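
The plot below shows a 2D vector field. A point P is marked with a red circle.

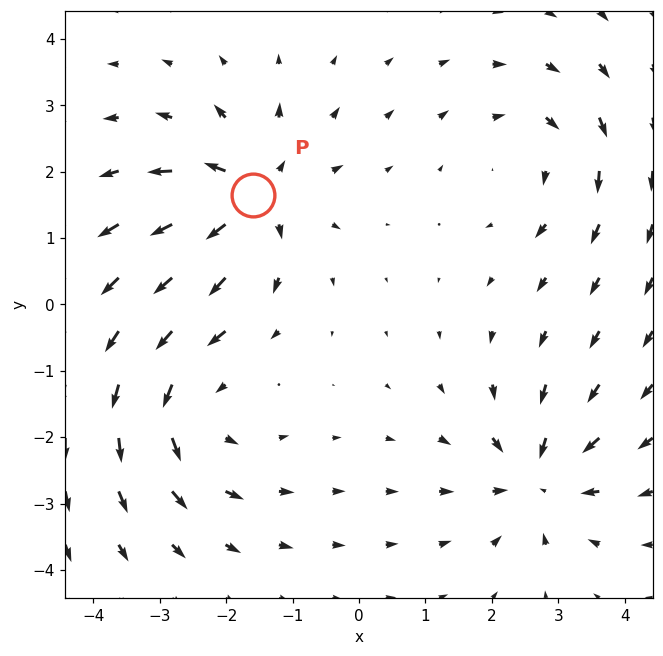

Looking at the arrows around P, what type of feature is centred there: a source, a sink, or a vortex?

source

At P (-1.6, 1.7) the arrows spread outward. Divergence about +6, curl ≈0 — positive divergence with near-zero curl is a source.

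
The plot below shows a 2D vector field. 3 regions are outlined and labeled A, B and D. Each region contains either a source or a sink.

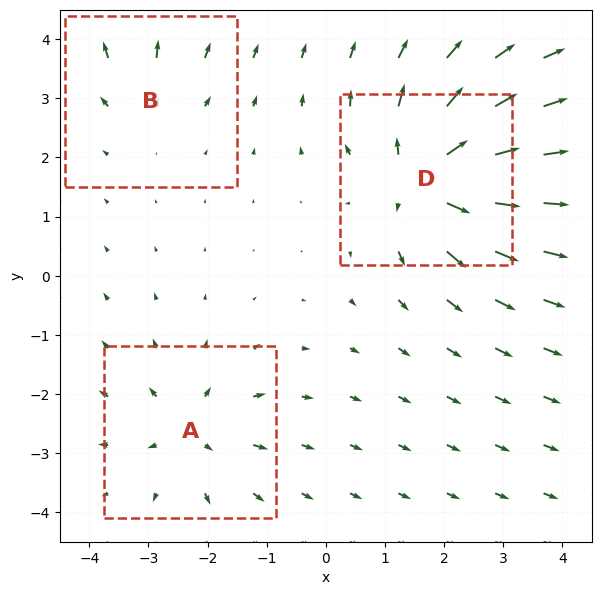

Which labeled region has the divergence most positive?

Divergence at each region's feature centre — A: about +4, B: about +2, D: about +6. Region D is most positive.

D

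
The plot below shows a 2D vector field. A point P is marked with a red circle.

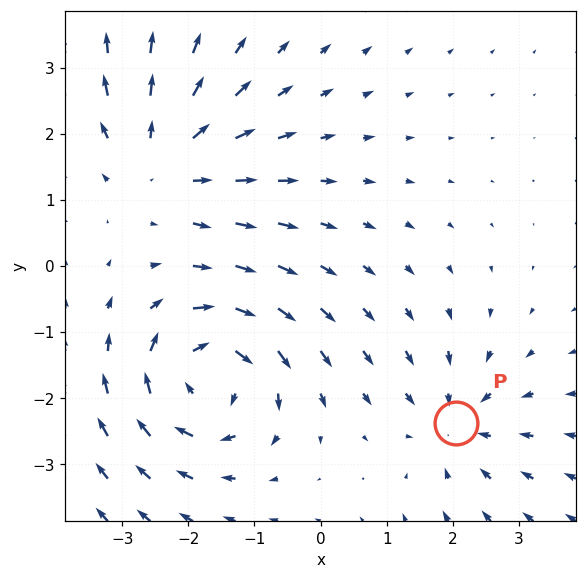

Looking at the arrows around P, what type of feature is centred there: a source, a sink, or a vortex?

At P (2.1, -2.4) the arrows converge inward. Divergence about -3, curl ≈0 — negative divergence with near-zero curl is a sink.

sink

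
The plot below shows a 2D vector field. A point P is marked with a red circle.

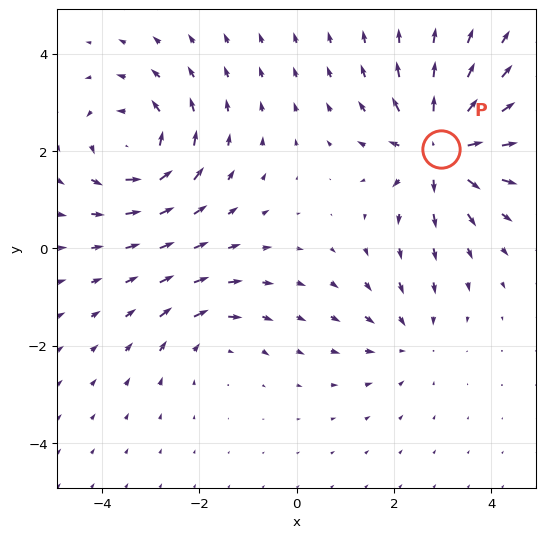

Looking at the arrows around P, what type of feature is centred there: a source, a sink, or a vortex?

At P (3.0, 2.0) the arrows spread outward. Divergence about +6, curl ≈0 — positive divergence with near-zero curl is a source.

source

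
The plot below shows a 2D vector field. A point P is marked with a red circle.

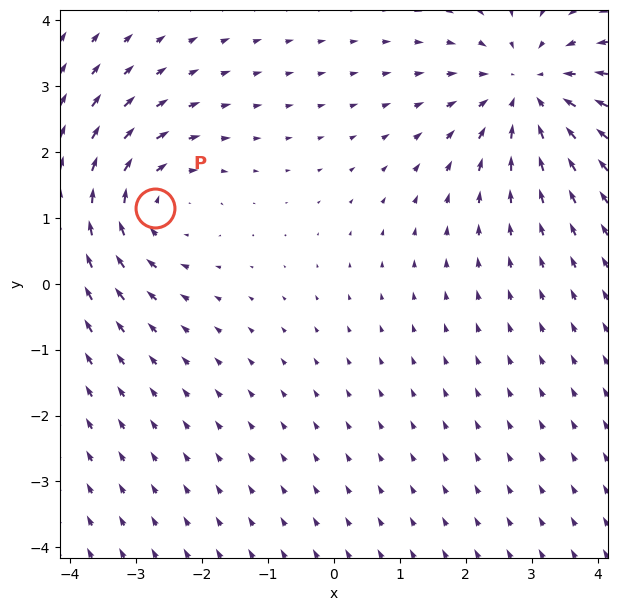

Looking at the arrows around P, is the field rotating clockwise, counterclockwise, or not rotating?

Near P at (-2.7, 1.2) the arrows circulate clockwise. The curl (z-component) there is about -3; negative curl means clockwise rotation.

clockwise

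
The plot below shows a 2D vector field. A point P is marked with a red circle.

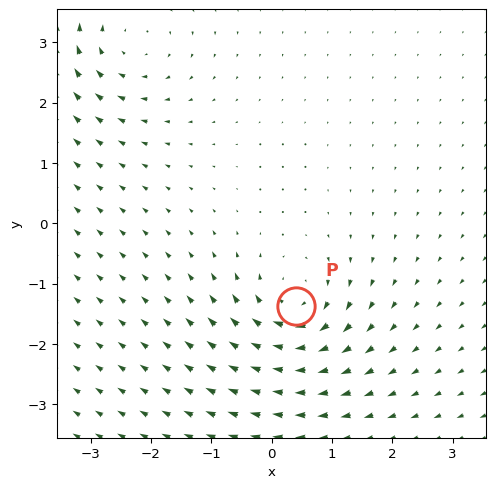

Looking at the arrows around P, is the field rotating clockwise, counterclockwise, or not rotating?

clockwise

Near P at (0.4, -1.4) the arrows circulate clockwise. The curl (z-component) there is about -5; negative curl means clockwise rotation.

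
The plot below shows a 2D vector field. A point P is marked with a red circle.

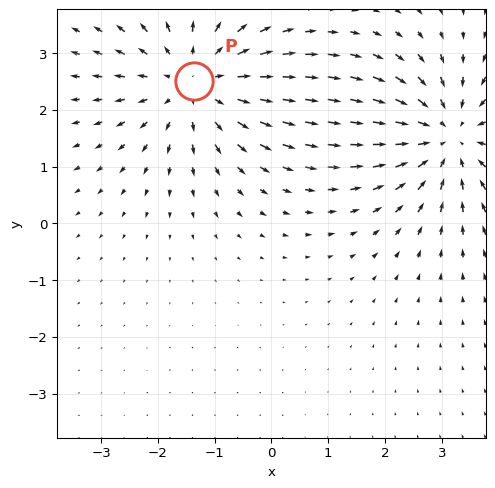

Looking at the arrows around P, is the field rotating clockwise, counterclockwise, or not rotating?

not rotating

Near P at (-1.4, 2.5) the arrows show no circulation. The curl there is ≈0.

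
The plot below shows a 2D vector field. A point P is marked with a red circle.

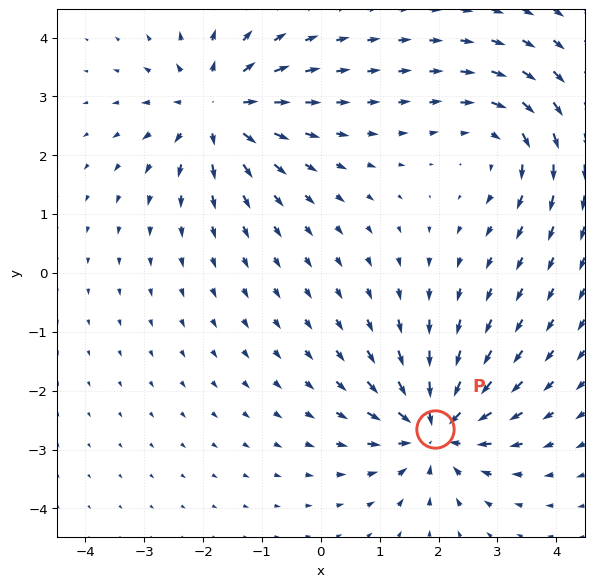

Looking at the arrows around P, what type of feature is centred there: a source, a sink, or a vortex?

At P (1.9, -2.7) the arrows converge inward. Divergence about -5, curl ≈0 — negative divergence with near-zero curl is a sink.

sink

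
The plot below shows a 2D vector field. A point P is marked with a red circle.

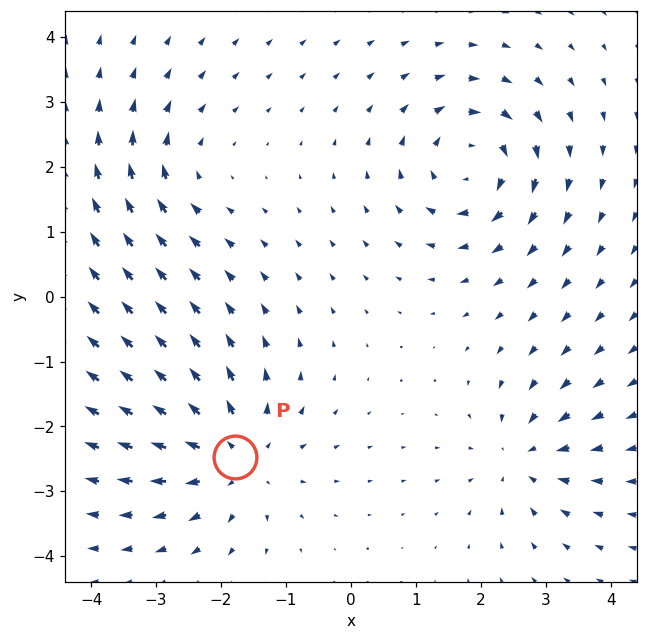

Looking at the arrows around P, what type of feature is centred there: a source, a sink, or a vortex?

At P (-1.8, -2.5) the arrows spread outward. Divergence about +5, curl ≈0 — positive divergence with near-zero curl is a source.

source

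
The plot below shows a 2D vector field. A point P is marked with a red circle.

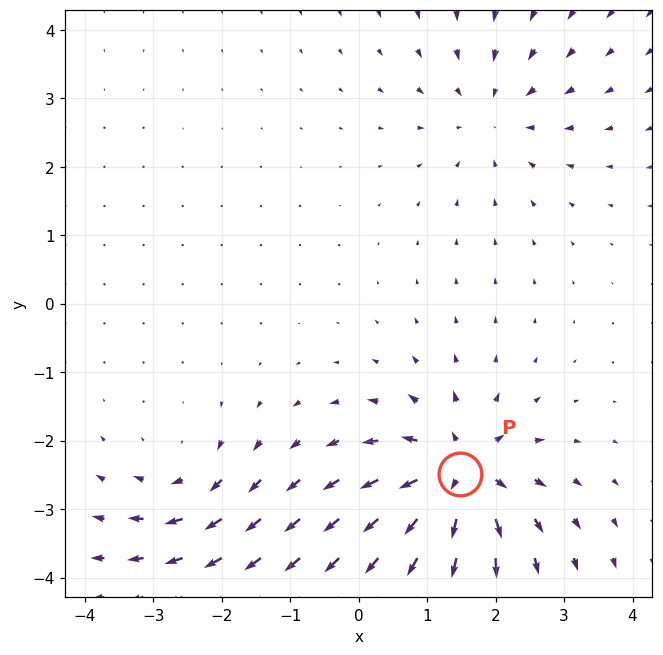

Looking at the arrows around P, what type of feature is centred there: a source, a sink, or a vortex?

At P (1.5, -2.5) the arrows spread outward. Divergence about +7, curl ≈0 — positive divergence with near-zero curl is a source.

source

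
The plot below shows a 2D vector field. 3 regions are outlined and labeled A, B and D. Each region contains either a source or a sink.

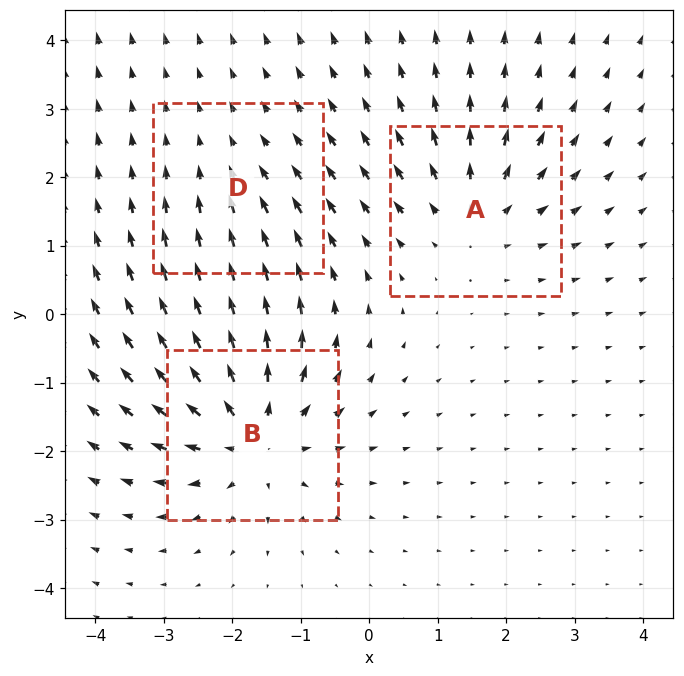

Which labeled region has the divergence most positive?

Divergence at each region's feature centre — A: about +3, B: about +5, D: about -2. Region B is most positive.

B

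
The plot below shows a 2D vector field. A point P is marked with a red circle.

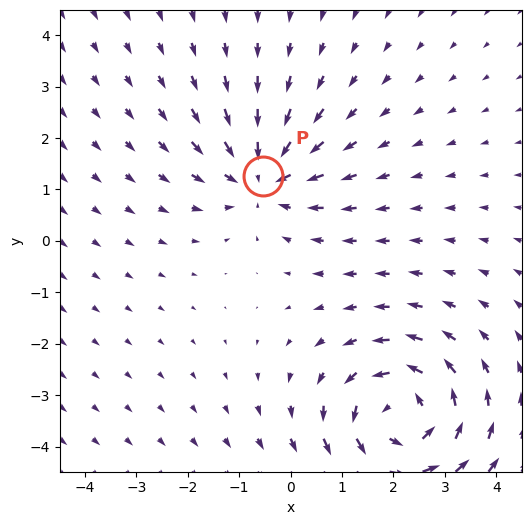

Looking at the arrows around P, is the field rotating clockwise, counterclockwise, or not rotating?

not rotating

Near P at (-0.5, 1.3) the arrows show no circulation. The curl there is ≈0.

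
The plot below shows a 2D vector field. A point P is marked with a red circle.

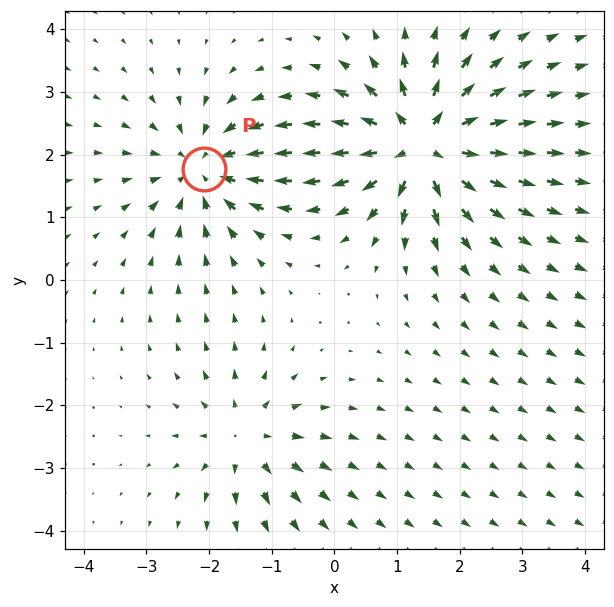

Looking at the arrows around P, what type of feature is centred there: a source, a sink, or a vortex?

At P (-2.1, 1.8) the arrows converge inward. Divergence about -4, curl ≈0 — negative divergence with near-zero curl is a sink.

sink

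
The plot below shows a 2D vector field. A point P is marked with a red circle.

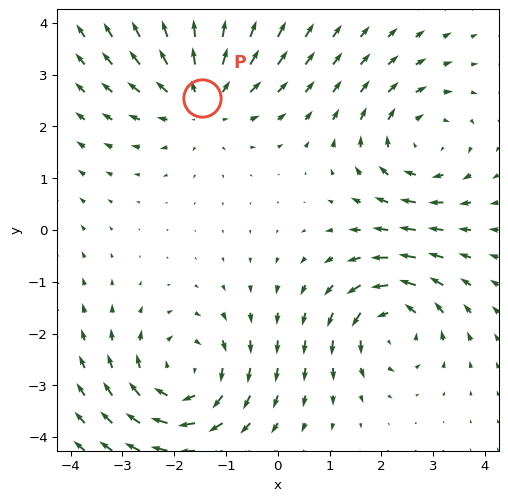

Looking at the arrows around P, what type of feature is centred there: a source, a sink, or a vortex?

At P (-1.5, 2.5) the arrows spread outward. Divergence about +3, curl ≈0 — positive divergence with near-zero curl is a source.

source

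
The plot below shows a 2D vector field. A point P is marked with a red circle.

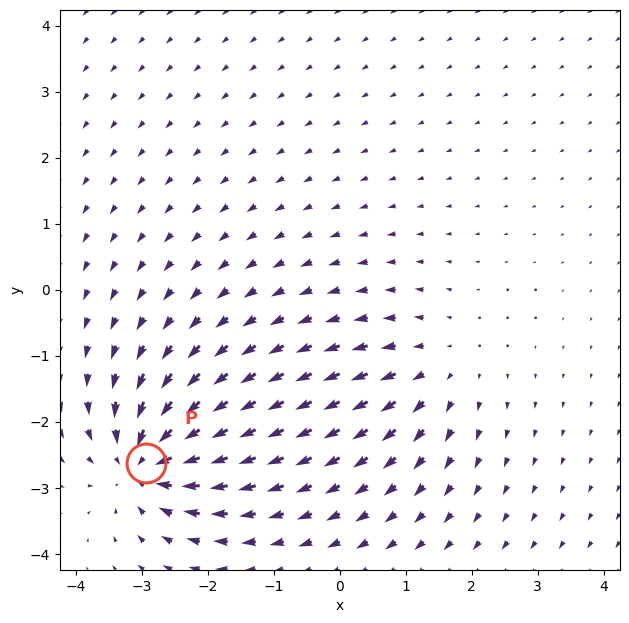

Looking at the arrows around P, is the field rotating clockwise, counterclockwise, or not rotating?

Near P at (-2.9, -2.6) the arrows show no circulation. The curl there is ≈0.

not rotating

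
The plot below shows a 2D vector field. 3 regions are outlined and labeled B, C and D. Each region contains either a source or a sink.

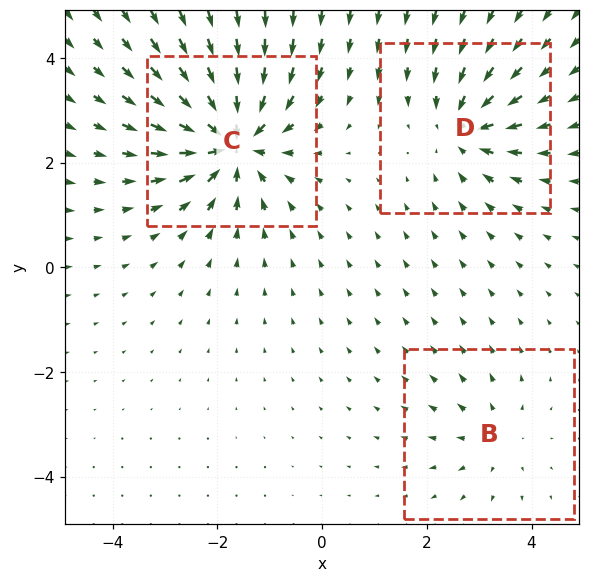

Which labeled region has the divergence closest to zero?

Divergence at each region's feature centre — B: about +2, C: about -6, D: about -4. Region B is closest to zero.

B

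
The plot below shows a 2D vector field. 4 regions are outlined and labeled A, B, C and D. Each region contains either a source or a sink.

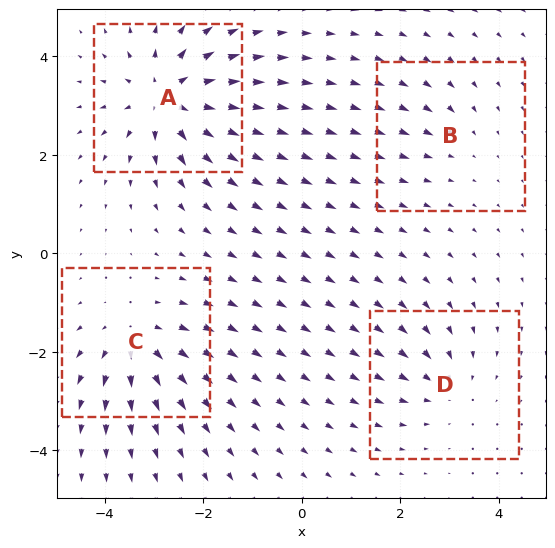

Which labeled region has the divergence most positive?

A

Divergence at each region's feature centre — A: about +7, B: about -2, C: about +5, D: about -4. Region A is most positive.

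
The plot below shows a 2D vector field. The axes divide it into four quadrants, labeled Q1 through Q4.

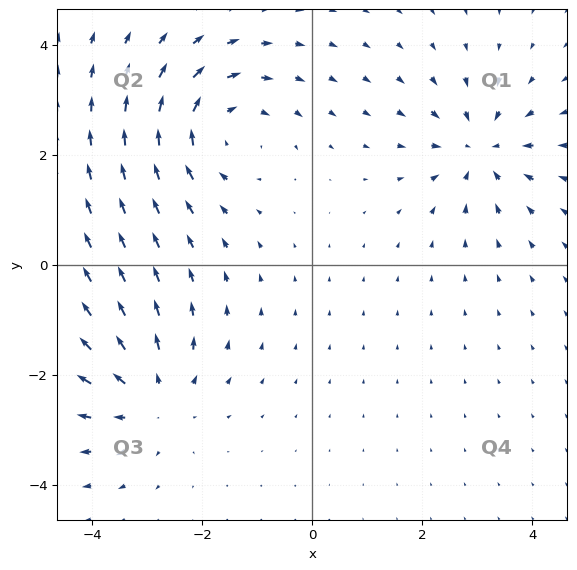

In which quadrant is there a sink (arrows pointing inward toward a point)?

The sink sits at approximately (3.1, 2.1), which lies in quadrant Q1. The divergence there is about -4, negative as expected for a sink.

Q1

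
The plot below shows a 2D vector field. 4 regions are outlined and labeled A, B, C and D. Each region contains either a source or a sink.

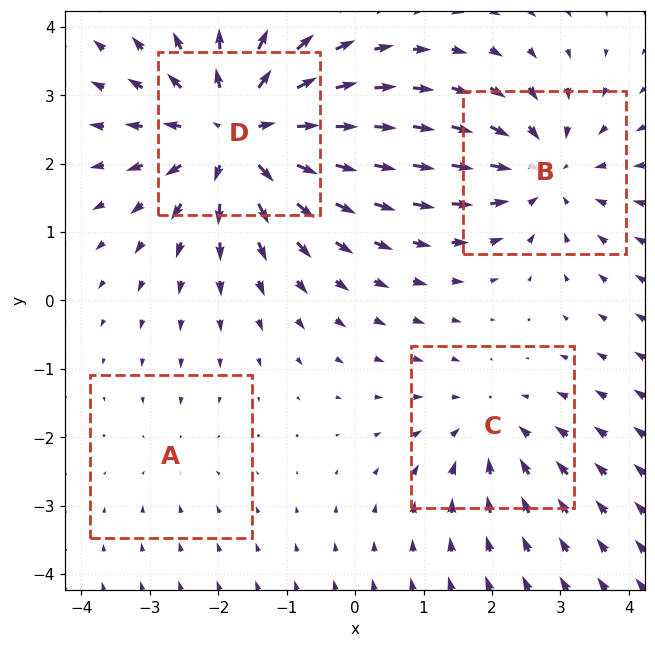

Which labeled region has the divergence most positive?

Divergence at each region's feature centre — A: about -2, B: about -4, C: about -3, D: about +7. Region D is most positive.

D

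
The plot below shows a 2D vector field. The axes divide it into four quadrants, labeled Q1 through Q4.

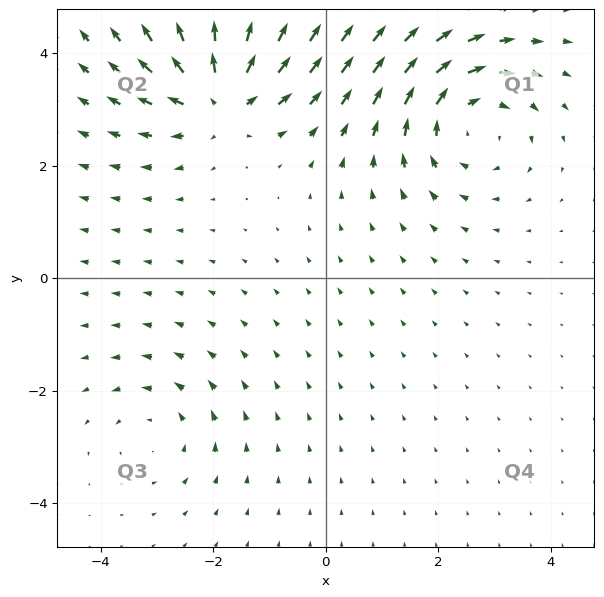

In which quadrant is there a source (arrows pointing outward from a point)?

Q2

The source sits at approximately (-1.9, 3.2), which lies in quadrant Q2. The divergence there is about +6, positive as expected for a source.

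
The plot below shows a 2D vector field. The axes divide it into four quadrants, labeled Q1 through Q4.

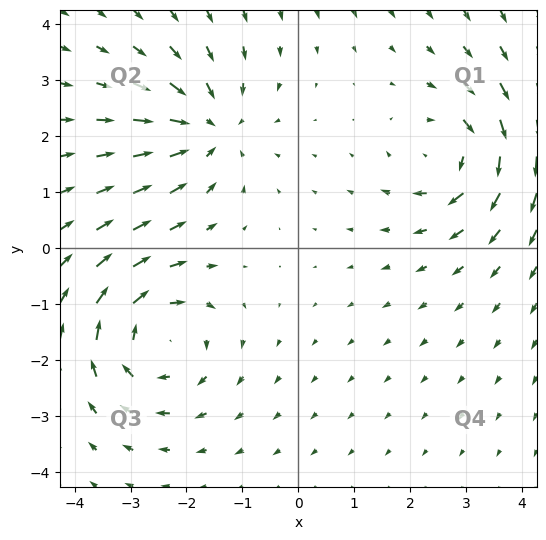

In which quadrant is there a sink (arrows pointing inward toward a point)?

The sink sits at approximately (-1.6, 2.1), which lies in quadrant Q2. The divergence there is about -4, negative as expected for a sink.

Q2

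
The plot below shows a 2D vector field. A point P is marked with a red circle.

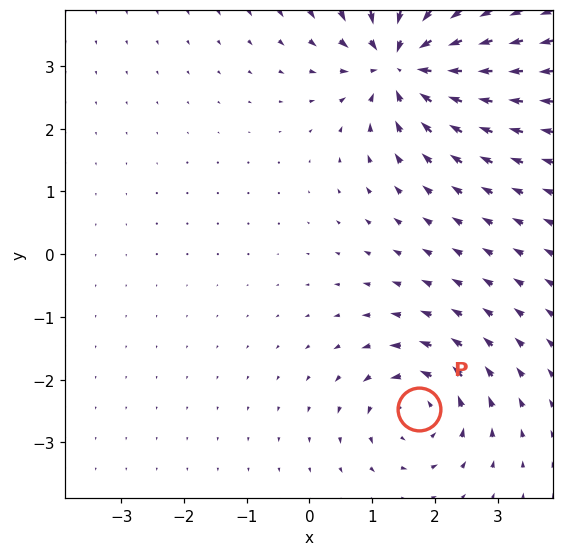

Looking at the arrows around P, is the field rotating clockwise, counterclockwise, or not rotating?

Near P at (1.8, -2.5) the arrows circulate counterclockwise. The curl (z-component) there is about +4; positive curl means counterclockwise rotation.

counterclockwise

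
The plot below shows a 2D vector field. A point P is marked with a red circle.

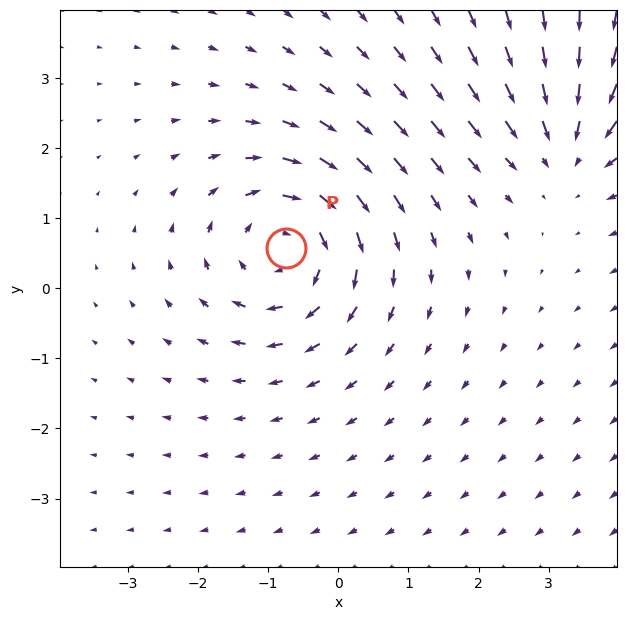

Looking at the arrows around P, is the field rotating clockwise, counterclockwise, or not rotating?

Near P at (-0.7, 0.6) the arrows circulate clockwise. The curl (z-component) there is about -4; negative curl means clockwise rotation.

clockwise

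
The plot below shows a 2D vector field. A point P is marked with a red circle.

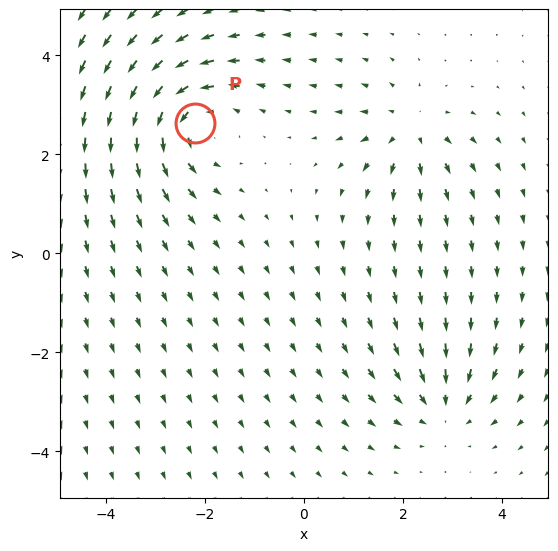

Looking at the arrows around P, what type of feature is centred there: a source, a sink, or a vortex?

At P (-2.2, 2.6) the arrows circulate counterclockwise. Divergence ≈0, curl about +4 — near-zero divergence with nonzero curl is a vortex.

vortex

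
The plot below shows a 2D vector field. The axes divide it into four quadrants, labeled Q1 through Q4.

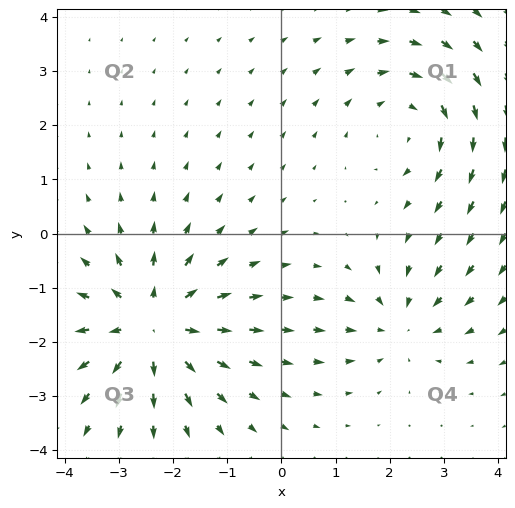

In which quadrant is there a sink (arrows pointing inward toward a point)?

Q4

The sink sits at approximately (2.2, -1.7), which lies in quadrant Q4. The divergence there is about -3, negative as expected for a sink.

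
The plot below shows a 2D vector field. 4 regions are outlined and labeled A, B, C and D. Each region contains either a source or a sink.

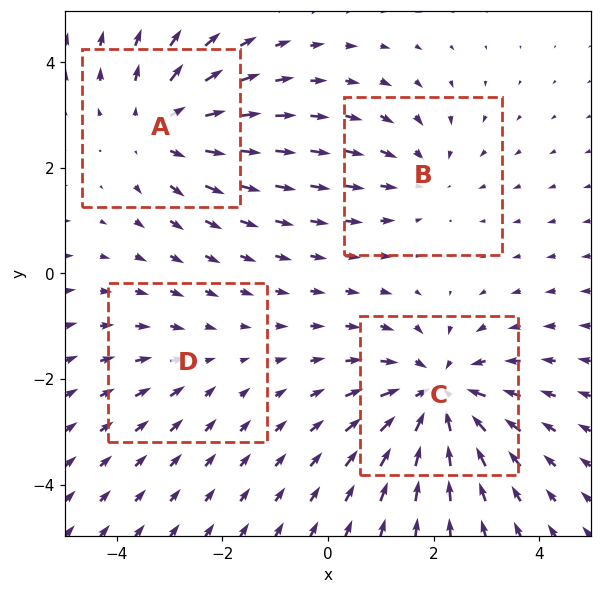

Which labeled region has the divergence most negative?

C

Divergence at each region's feature centre — A: about +4, B: about -3, C: about -6, D: about -2. Region C is most negative.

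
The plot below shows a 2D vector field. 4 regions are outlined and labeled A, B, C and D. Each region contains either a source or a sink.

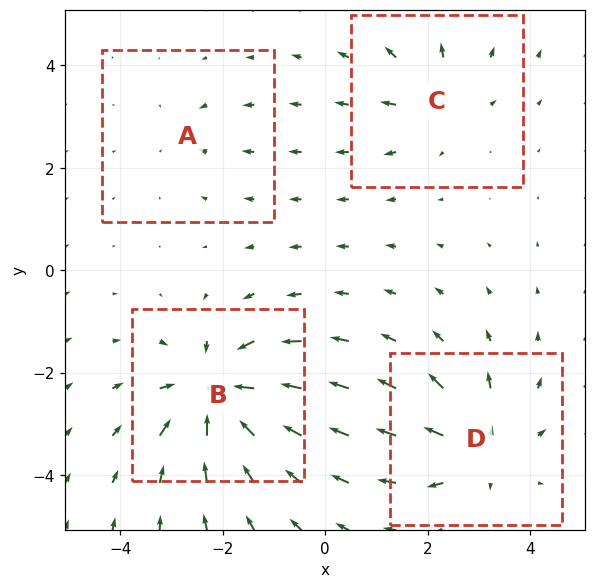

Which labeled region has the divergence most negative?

Divergence at each region's feature centre — A: about -3, B: about -8, C: about +4, D: about +6. Region B is most negative.

B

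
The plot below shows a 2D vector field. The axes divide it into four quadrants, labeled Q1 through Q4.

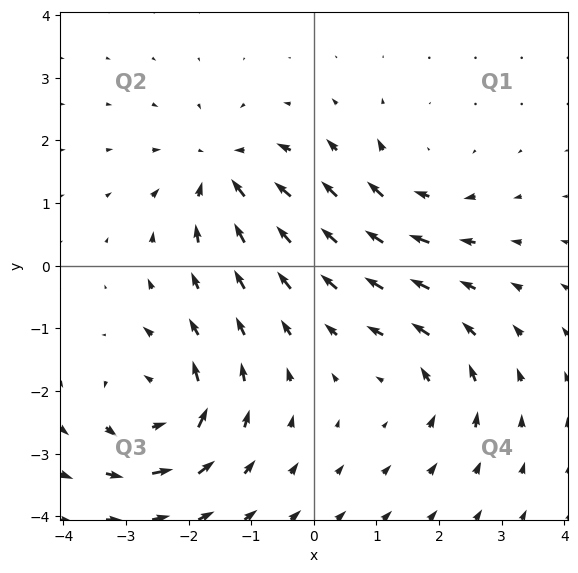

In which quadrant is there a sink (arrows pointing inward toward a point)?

Q2

The sink sits at approximately (-1.4, 1.5), which lies in quadrant Q2. The divergence there is about -6, negative as expected for a sink.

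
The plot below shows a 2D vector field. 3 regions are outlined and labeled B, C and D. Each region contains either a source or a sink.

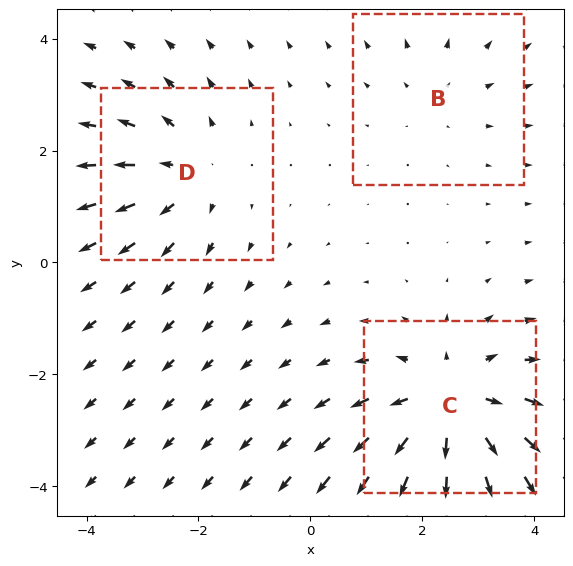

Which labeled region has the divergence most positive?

Divergence at each region's feature centre — B: about +2, C: about +4, D: about +3. Region C is most positive.

C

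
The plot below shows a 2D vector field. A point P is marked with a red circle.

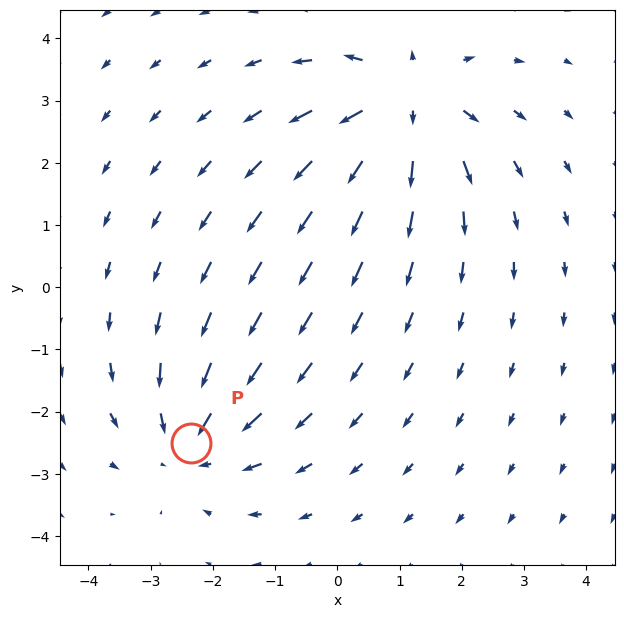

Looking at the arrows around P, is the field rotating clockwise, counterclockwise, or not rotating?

Near P at (-2.3, -2.5) the arrows show no circulation. The curl there is ≈0.

not rotating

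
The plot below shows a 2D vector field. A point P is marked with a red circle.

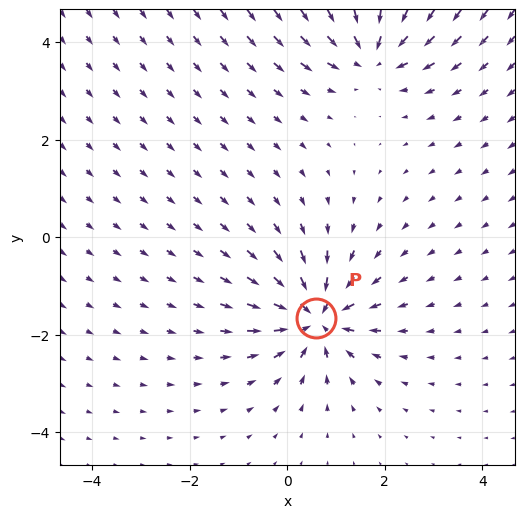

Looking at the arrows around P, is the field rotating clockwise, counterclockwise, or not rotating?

not rotating

Near P at (0.6, -1.6) the arrows show no circulation. The curl there is ≈0.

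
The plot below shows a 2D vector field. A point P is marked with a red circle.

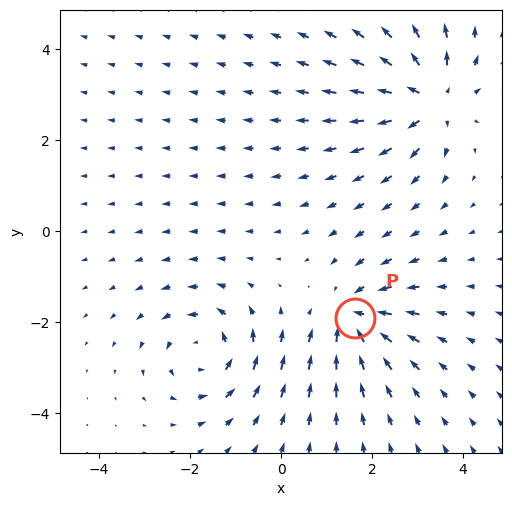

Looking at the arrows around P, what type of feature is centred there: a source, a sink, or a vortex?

At P (1.6, -1.9) the arrows converge inward. Divergence about -4, curl ≈0 — negative divergence with near-zero curl is a sink.

sink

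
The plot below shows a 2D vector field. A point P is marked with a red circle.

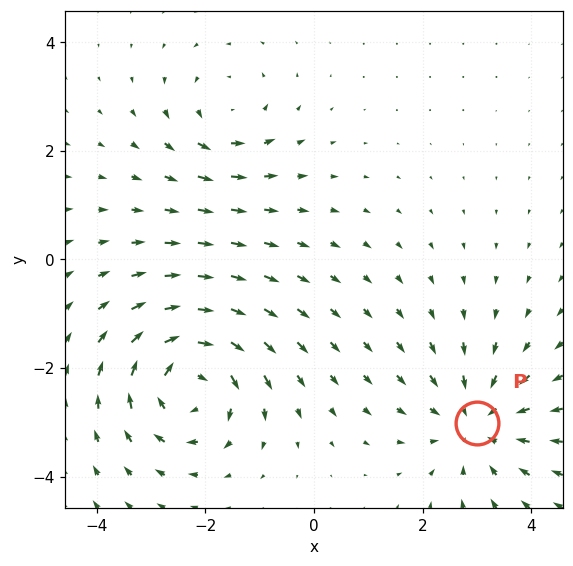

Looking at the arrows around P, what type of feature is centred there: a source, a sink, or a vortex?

At P (3.0, -3.0) the arrows converge inward. Divergence about -3, curl ≈0 — negative divergence with near-zero curl is a sink.

sink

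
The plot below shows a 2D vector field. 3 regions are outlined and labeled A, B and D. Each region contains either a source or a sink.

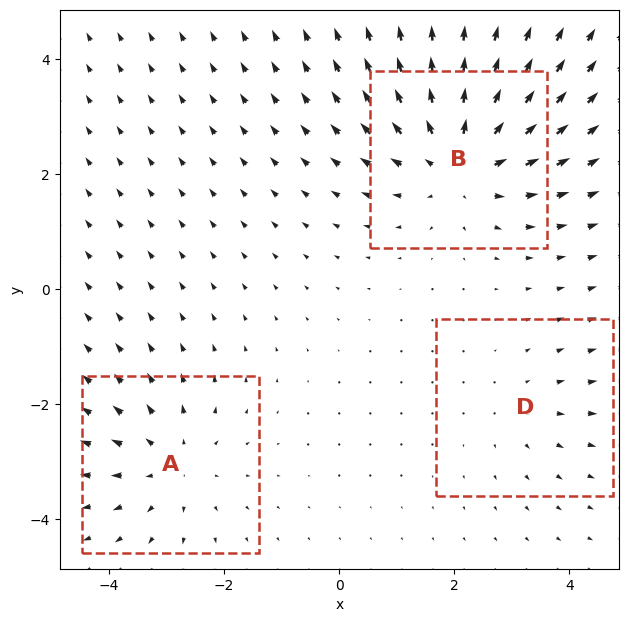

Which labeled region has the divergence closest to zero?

D

Divergence at each region's feature centre — A: about +3, B: about +4, D: about +2. Region D is closest to zero.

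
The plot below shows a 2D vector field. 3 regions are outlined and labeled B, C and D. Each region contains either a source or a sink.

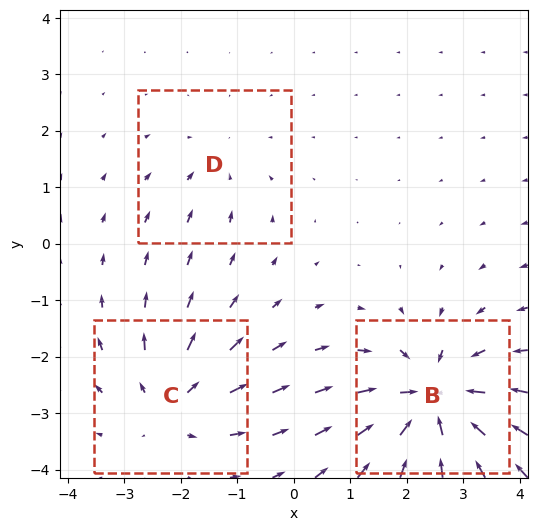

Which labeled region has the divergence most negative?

B

Divergence at each region's feature centre — B: about -6, C: about +4, D: about -2. Region B is most negative.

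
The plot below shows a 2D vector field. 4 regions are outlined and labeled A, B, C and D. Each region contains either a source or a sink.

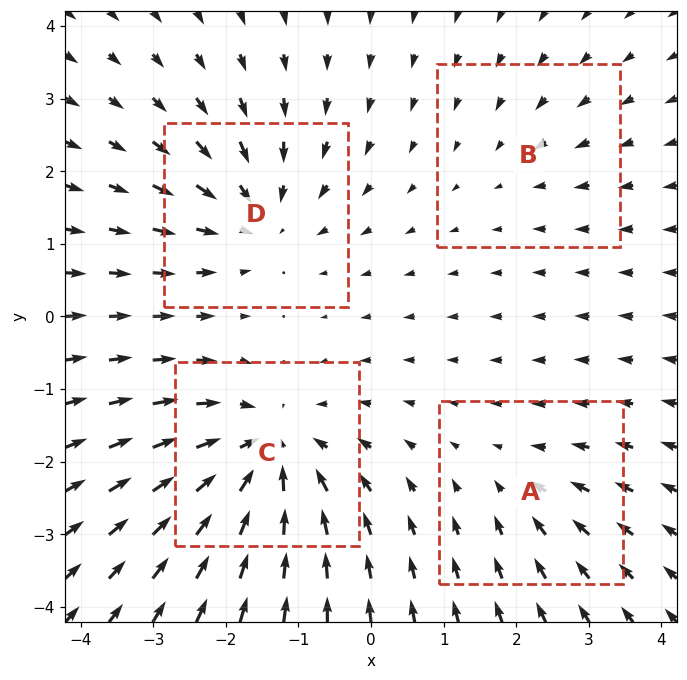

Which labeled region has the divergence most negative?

C

Divergence at each region's feature centre — A: about -3, B: about -2, C: about -7, D: about -5. Region C is most negative.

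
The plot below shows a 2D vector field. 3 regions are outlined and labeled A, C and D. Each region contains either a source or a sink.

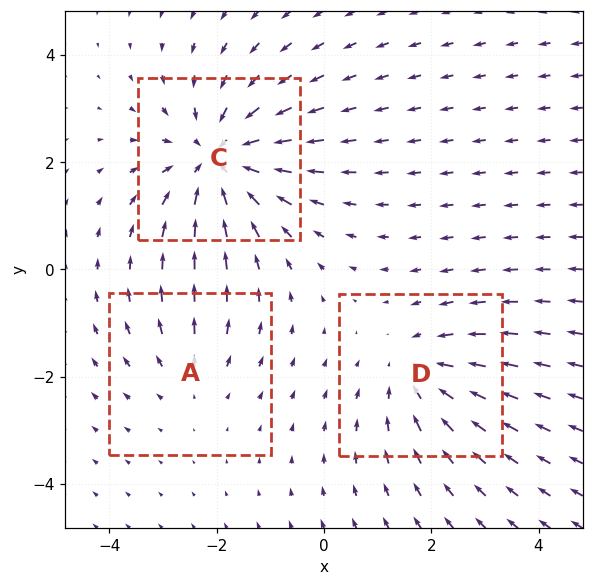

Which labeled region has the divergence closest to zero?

Divergence at each region's feature centre — A: about +2, C: about -4, D: about -3. Region A is closest to zero.

A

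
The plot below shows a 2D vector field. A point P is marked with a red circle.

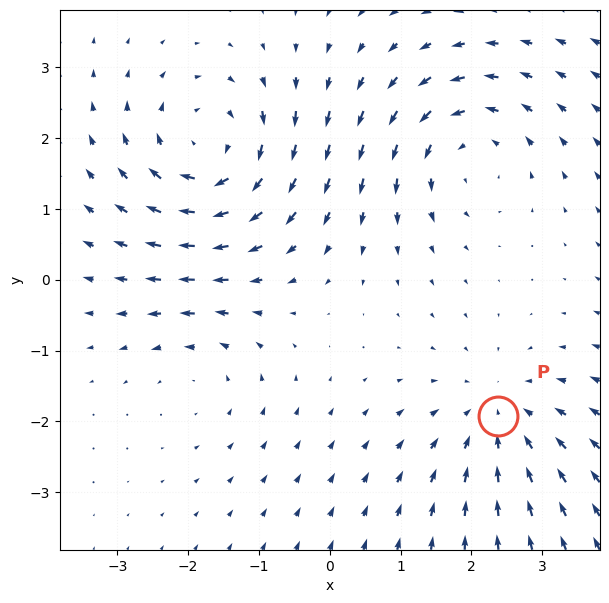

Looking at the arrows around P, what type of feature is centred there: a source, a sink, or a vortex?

At P (2.4, -1.9) the arrows converge inward. Divergence about -4, curl ≈0 — negative divergence with near-zero curl is a sink.

sink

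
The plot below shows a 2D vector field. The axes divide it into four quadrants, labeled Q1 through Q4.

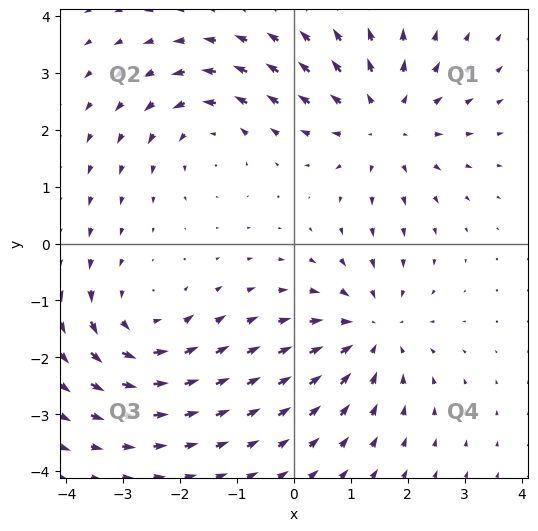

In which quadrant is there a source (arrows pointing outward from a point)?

The source sits at approximately (1.6, 2.1), which lies in quadrant Q1. The divergence there is about +4, positive as expected for a source.

Q1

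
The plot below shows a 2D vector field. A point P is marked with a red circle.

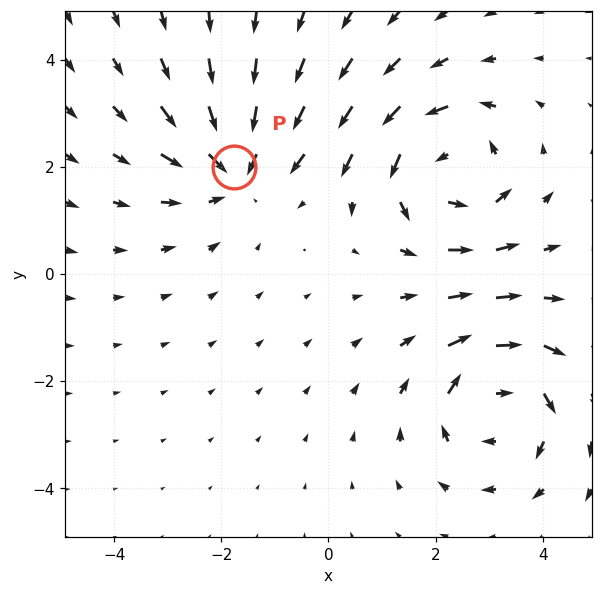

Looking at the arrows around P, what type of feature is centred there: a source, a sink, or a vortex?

sink

At P (-1.8, 2.0) the arrows converge inward. Divergence about -4, curl ≈0 — negative divergence with near-zero curl is a sink.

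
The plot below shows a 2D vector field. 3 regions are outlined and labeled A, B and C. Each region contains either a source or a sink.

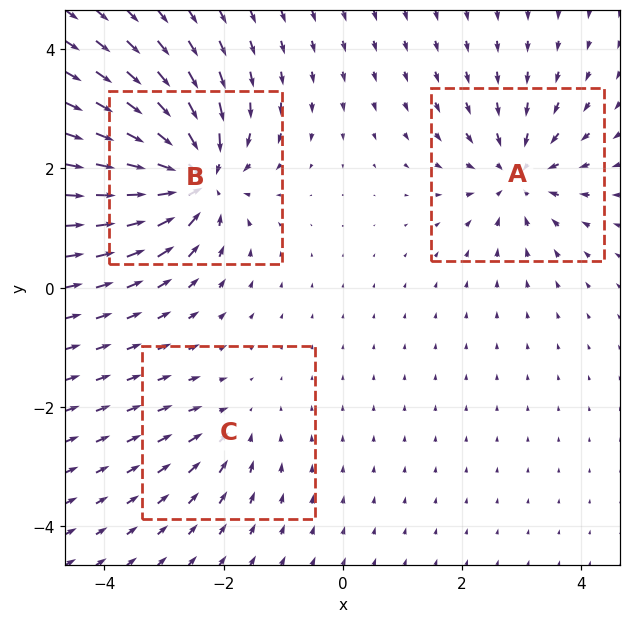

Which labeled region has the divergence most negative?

B

Divergence at each region's feature centre — A: about -4, B: about -7, C: about -2. Region B is most negative.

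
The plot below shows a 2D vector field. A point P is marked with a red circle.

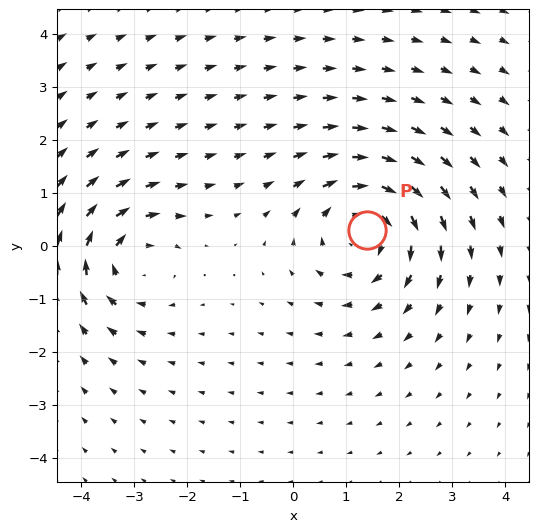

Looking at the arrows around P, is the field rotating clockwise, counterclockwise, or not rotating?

Near P at (1.4, 0.3) the arrows circulate clockwise. The curl (z-component) there is about -4; negative curl means clockwise rotation.

clockwise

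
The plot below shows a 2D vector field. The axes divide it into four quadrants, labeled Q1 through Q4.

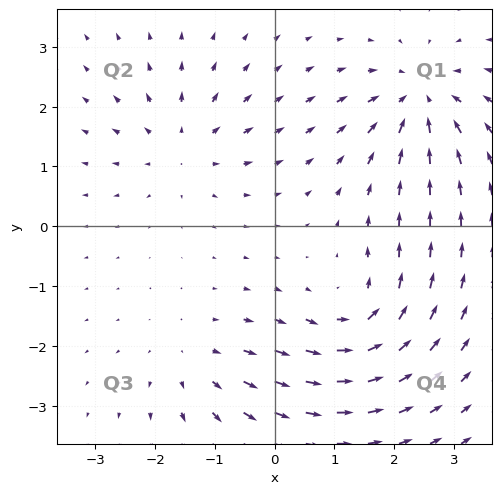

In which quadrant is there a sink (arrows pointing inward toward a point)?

The sink sits at approximately (2.4, 2.1), which lies in quadrant Q1. The divergence there is about -5, negative as expected for a sink.

Q1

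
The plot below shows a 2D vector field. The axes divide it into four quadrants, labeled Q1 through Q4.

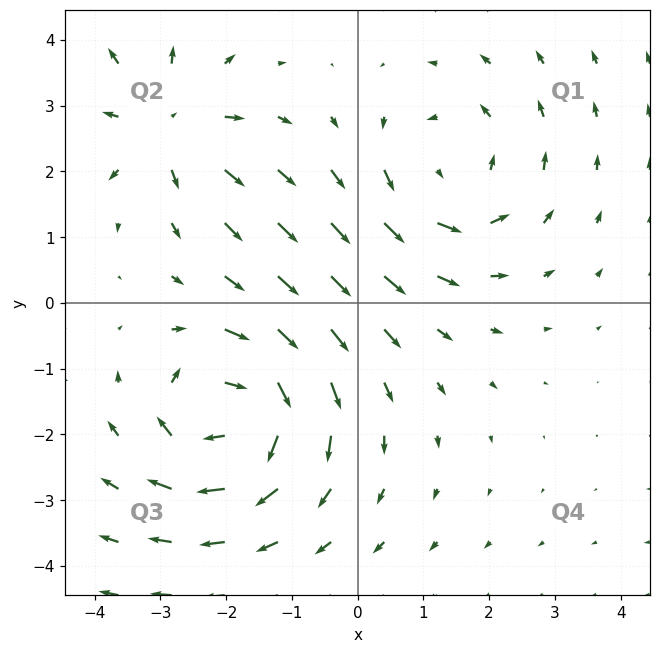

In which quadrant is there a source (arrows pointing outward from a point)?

The source sits at approximately (-2.9, 2.7), which lies in quadrant Q2. The divergence there is about +4, positive as expected for a source.

Q2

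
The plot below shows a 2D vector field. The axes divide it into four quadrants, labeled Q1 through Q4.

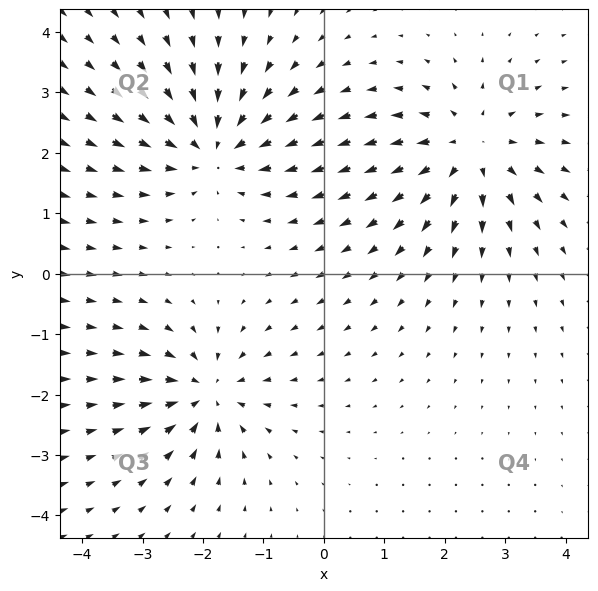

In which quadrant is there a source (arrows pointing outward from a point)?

Q1

The source sits at approximately (2.4, 2.1), which lies in quadrant Q1. The divergence there is about +5, positive as expected for a source.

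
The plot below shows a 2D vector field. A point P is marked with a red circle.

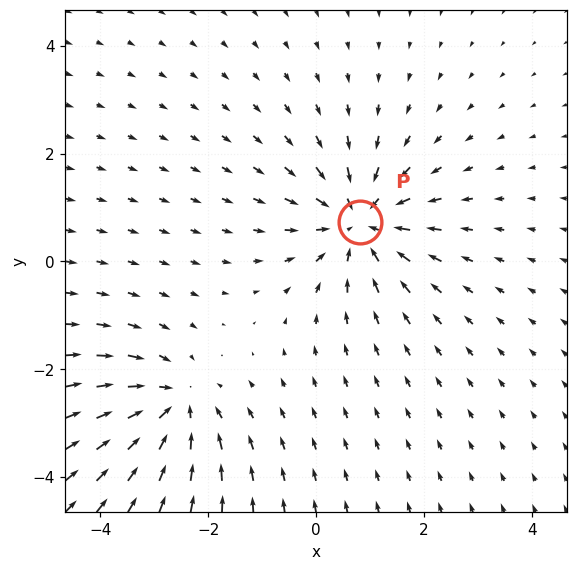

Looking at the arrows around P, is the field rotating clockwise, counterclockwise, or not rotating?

Near P at (0.8, 0.7) the arrows show no circulation. The curl there is ≈0.

not rotating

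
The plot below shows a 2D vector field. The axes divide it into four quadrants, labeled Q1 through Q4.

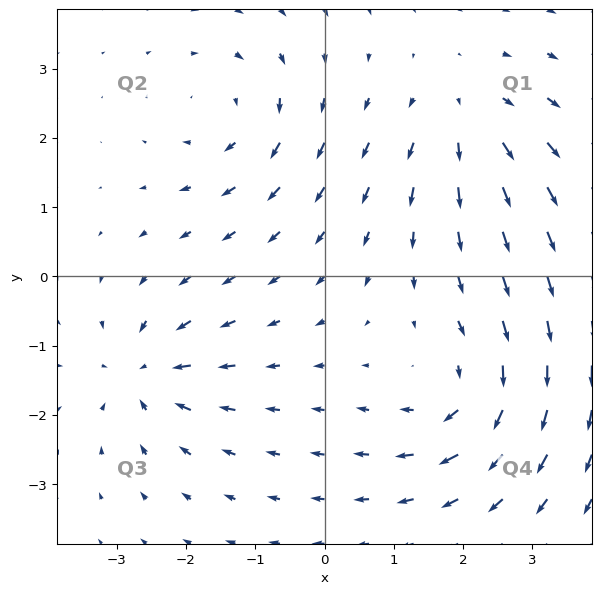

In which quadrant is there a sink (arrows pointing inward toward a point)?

Q3

The sink sits at approximately (-2.6, -1.4), which lies in quadrant Q3. The divergence there is about -5, negative as expected for a sink.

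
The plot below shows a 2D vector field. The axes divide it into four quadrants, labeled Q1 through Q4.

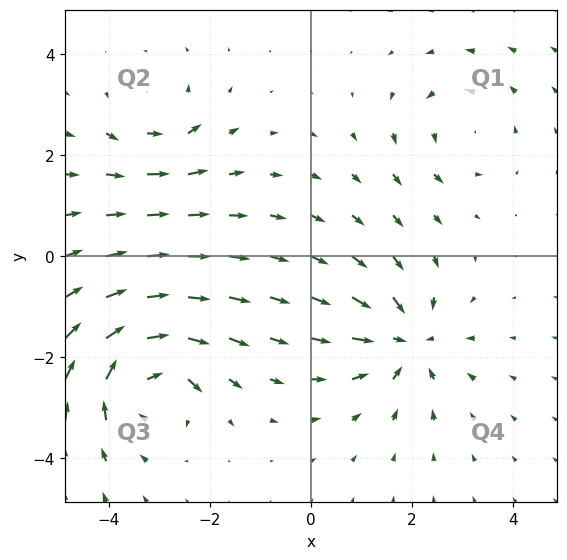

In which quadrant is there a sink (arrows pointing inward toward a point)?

The sink sits at approximately (1.9, -1.7), which lies in quadrant Q4. The divergence there is about -5, negative as expected for a sink.

Q4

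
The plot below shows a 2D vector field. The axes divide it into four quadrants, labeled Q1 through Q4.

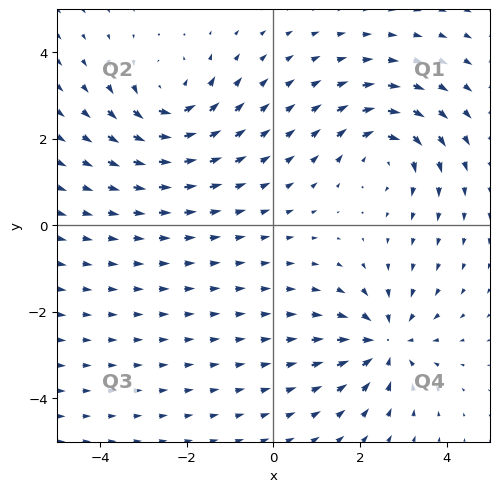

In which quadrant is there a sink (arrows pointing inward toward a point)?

Q4

The sink sits at approximately (2.6, -2.7), which lies in quadrant Q4. The divergence there is about -4, negative as expected for a sink.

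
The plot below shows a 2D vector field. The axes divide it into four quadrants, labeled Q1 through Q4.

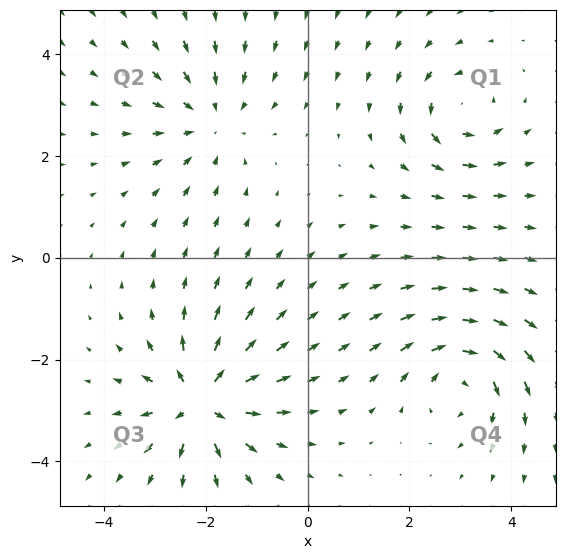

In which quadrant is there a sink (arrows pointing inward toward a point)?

The sink sits at approximately (-1.9, 2.7), which lies in quadrant Q2. The divergence there is about -3, negative as expected for a sink.

Q2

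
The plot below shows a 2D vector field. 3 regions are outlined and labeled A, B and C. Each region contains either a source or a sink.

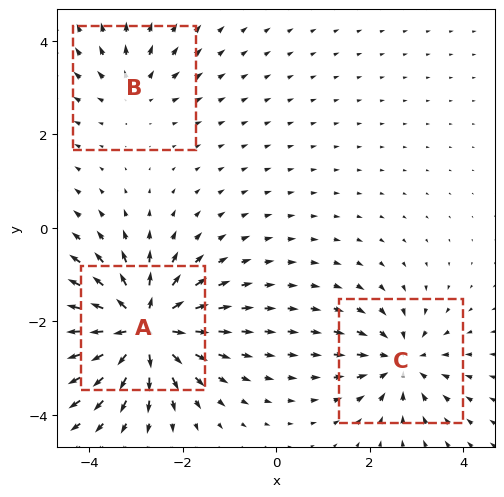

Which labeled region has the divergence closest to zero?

B

Divergence at each region's feature centre — A: about +6, B: about +2, C: about -4. Region B is closest to zero.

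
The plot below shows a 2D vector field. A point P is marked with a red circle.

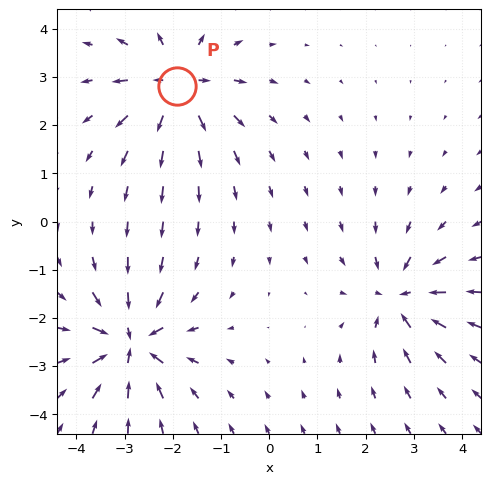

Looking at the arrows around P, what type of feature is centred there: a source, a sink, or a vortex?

At P (-1.9, 2.8) the arrows spread outward. Divergence about +5, curl ≈0 — positive divergence with near-zero curl is a source.

source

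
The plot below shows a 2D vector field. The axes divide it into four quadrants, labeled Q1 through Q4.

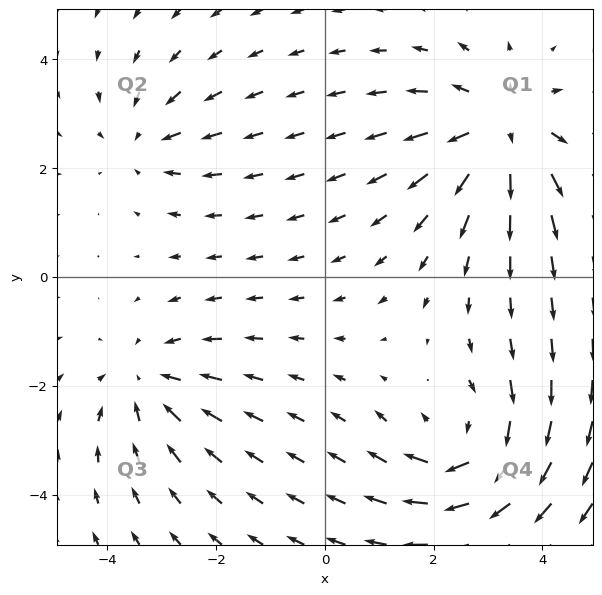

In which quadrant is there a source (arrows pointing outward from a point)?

The source sits at approximately (3.2, 2.7), which lies in quadrant Q1. The divergence there is about +4, positive as expected for a source.

Q1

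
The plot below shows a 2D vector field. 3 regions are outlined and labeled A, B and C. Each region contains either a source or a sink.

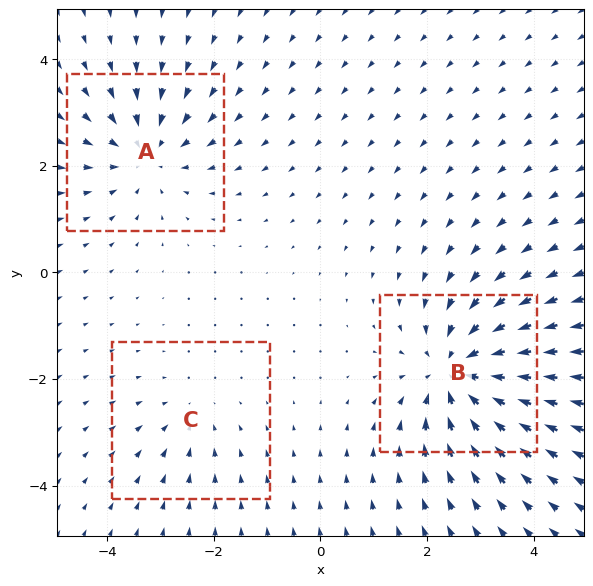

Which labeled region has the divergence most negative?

B

Divergence at each region's feature centre — A: about -3, B: about -5, C: about -2. Region B is most negative.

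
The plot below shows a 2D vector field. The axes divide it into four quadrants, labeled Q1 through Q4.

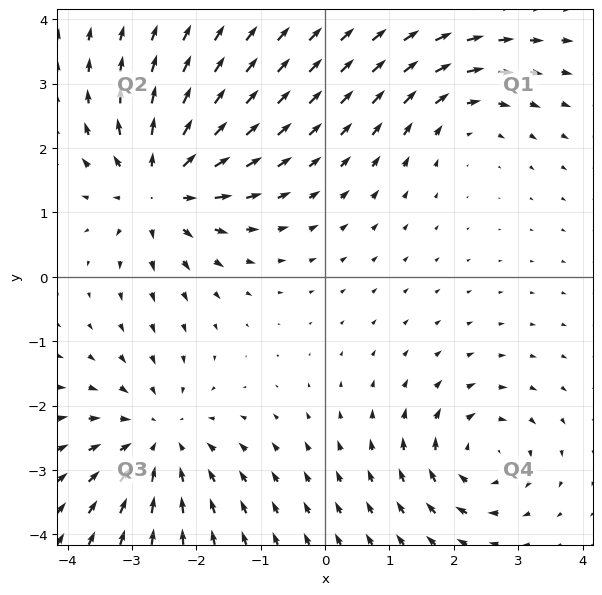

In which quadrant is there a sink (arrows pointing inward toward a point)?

The sink sits at approximately (-2.6, -2.5), which lies in quadrant Q3. The divergence there is about -4, negative as expected for a sink.

Q3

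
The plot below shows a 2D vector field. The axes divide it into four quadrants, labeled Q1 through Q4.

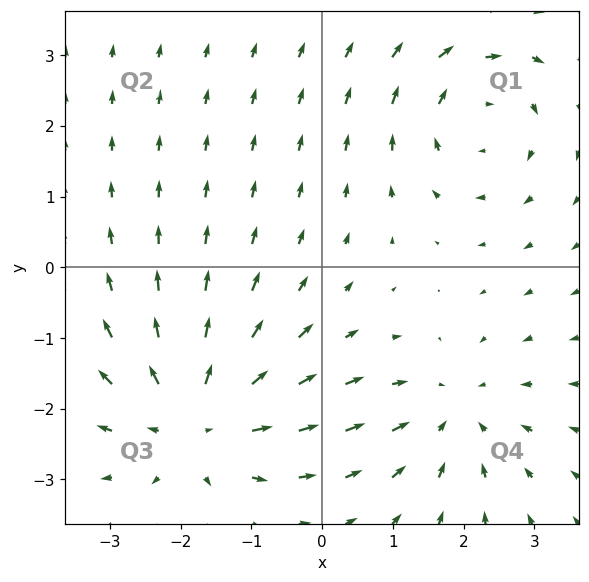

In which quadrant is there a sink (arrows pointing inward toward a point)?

The sink sits at approximately (1.9, -2.1), which lies in quadrant Q4. The divergence there is about -3, negative as expected for a sink.

Q4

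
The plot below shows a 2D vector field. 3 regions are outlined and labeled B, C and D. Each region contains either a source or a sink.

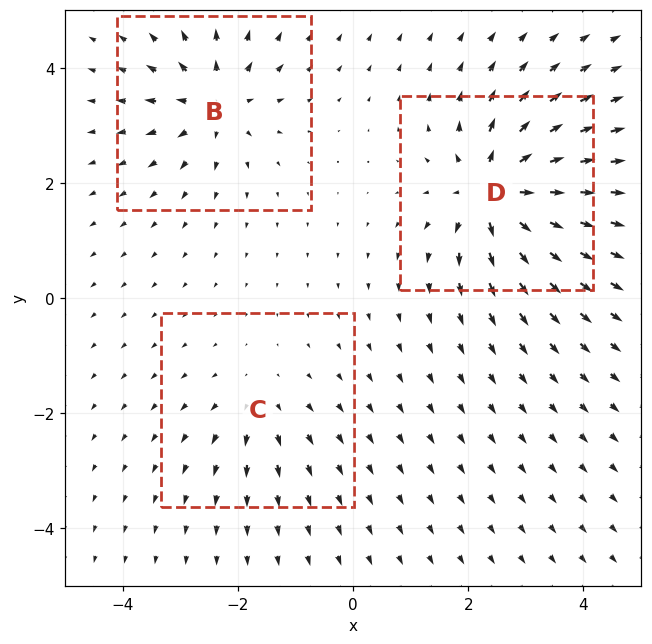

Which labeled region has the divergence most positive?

Divergence at each region's feature centre — B: about +4, C: about +2, D: about +6. Region D is most positive.

D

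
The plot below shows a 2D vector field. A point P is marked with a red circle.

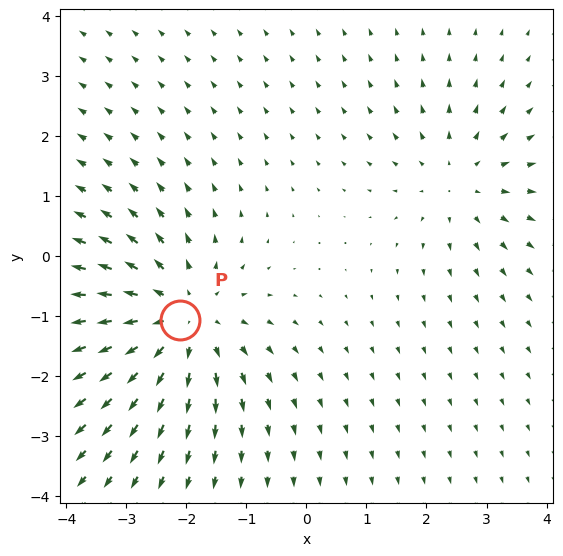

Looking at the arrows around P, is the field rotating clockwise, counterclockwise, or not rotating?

Near P at (-2.1, -1.1) the arrows show no circulation. The curl there is ≈0.

not rotating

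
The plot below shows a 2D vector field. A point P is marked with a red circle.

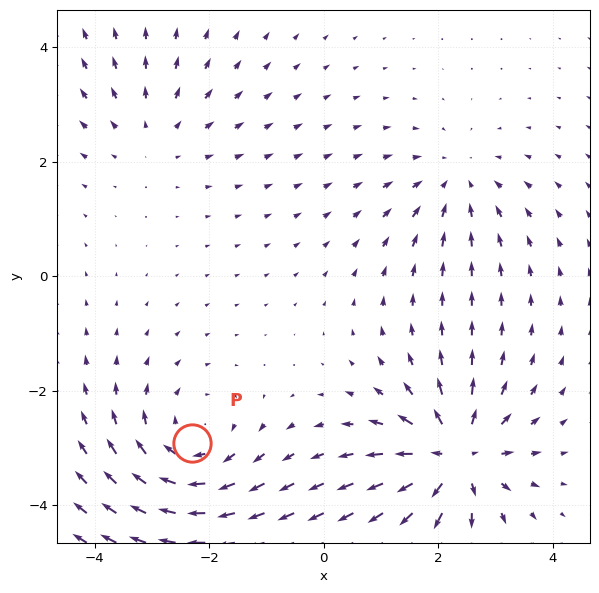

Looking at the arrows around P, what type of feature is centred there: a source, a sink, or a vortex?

At P (-2.3, -2.9) the arrows circulate clockwise. Divergence ≈0, curl about -4 — near-zero divergence with nonzero curl is a vortex.

vortex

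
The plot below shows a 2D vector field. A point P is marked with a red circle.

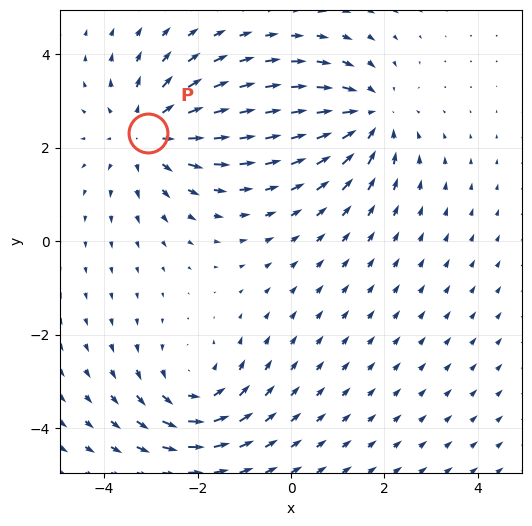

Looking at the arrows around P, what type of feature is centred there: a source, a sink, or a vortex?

source

At P (-3.1, 2.3) the arrows spread outward. Divergence about +4, curl ≈0 — positive divergence with near-zero curl is a source.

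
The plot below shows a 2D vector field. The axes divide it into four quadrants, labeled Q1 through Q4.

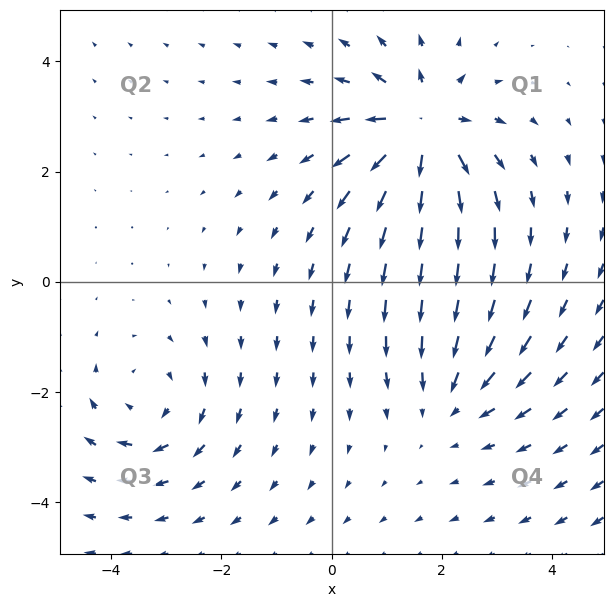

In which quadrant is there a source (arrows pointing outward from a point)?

Q1

The source sits at approximately (1.6, 2.8), which lies in quadrant Q1. The divergence there is about +5, positive as expected for a source.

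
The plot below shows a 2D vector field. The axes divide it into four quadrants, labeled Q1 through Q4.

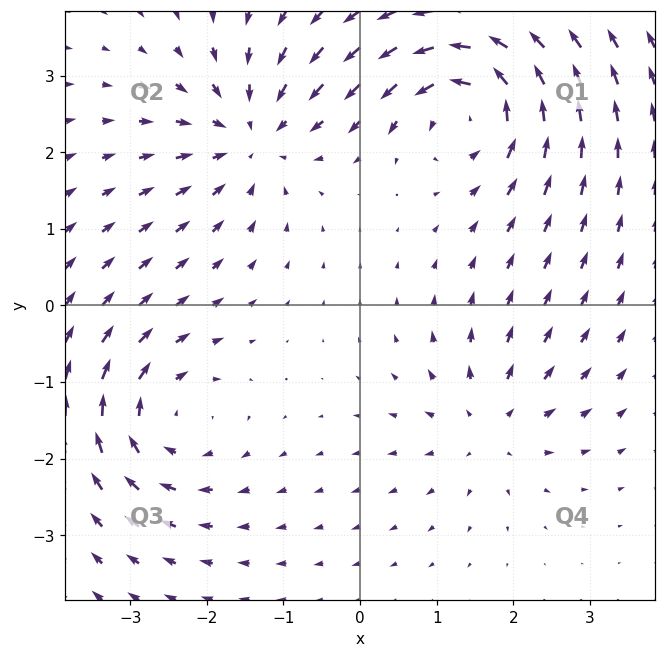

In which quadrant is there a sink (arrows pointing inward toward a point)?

The sink sits at approximately (-1.4, 2.2), which lies in quadrant Q2. The divergence there is about -4, negative as expected for a sink.

Q2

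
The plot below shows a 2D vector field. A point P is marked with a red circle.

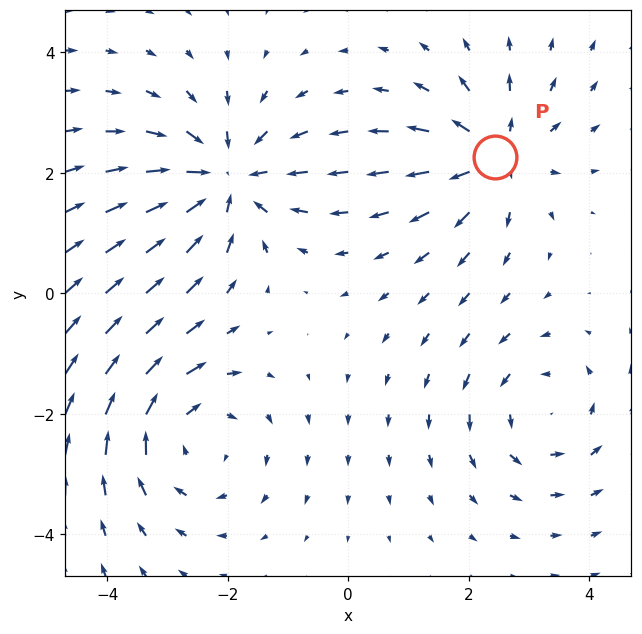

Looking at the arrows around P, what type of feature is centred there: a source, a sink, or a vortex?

At P (2.4, 2.3) the arrows spread outward. Divergence about +5, curl ≈0 — positive divergence with near-zero curl is a source.

source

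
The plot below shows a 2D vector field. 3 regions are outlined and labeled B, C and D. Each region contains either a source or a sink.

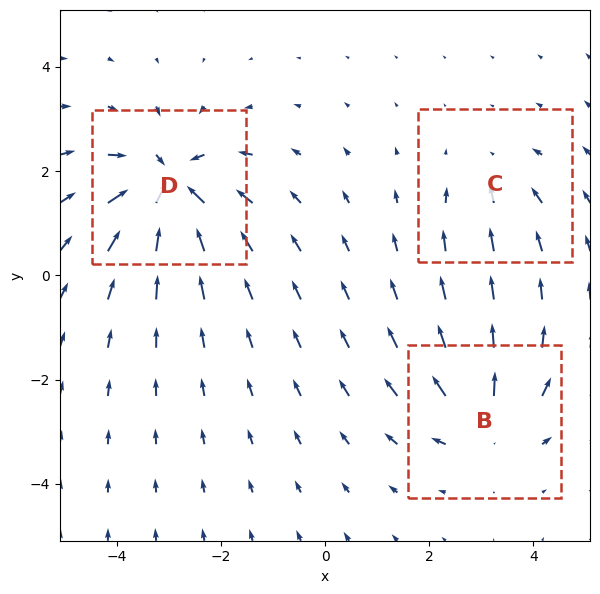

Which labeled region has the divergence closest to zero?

C

Divergence at each region's feature centre — B: about +4, C: about -2, D: about -6. Region C is closest to zero.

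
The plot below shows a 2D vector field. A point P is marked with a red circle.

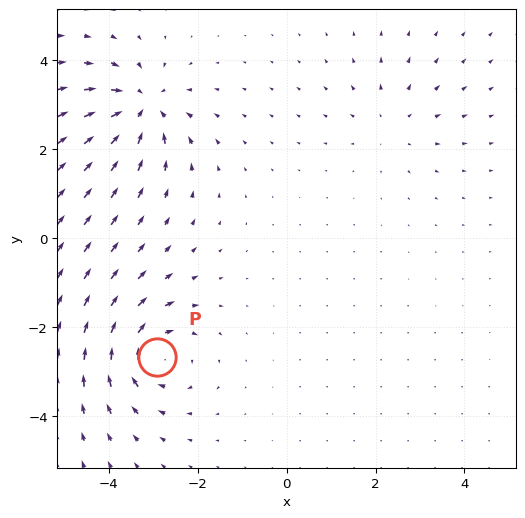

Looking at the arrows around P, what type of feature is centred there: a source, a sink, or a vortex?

vortex

At P (-2.9, -2.7) the arrows circulate clockwise. Divergence ≈0, curl about -5 — near-zero divergence with nonzero curl is a vortex.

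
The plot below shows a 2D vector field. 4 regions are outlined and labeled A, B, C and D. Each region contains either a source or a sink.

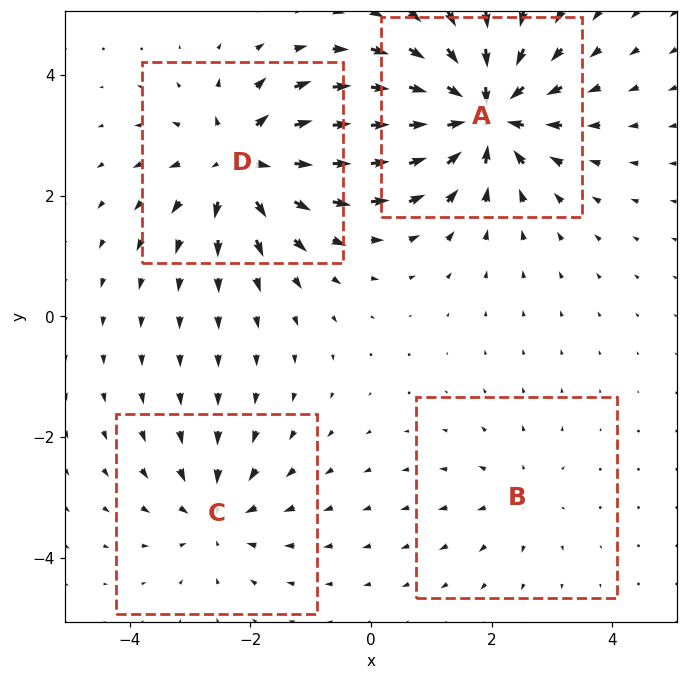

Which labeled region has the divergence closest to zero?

Divergence at each region's feature centre — A: about -8, B: about +2, C: about -4, D: about +6. Region B is closest to zero.

B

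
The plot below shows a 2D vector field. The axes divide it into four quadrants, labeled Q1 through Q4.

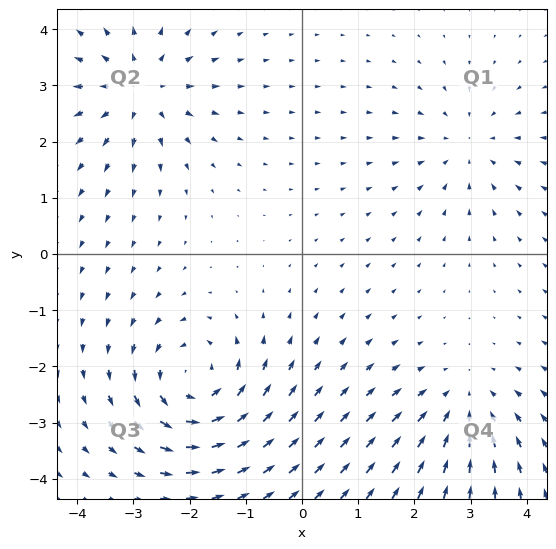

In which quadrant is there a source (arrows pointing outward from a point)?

Q2

The source sits at approximately (-2.9, 2.9), which lies in quadrant Q2. The divergence there is about +4, positive as expected for a source.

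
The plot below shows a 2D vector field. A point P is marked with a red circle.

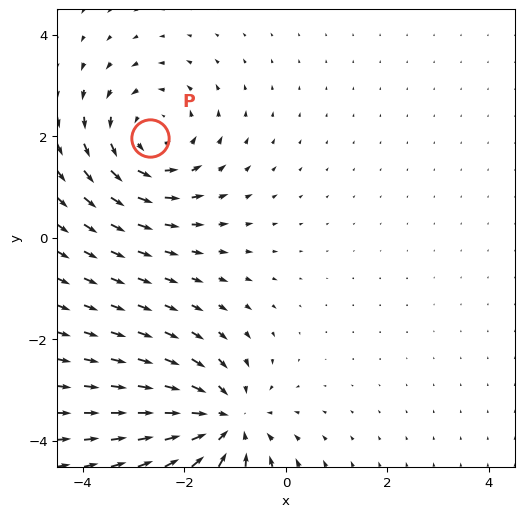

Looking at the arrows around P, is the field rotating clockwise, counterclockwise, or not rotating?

counterclockwise

Near P at (-2.7, 2.0) the arrows circulate counterclockwise. The curl (z-component) there is about +4; positive curl means counterclockwise rotation.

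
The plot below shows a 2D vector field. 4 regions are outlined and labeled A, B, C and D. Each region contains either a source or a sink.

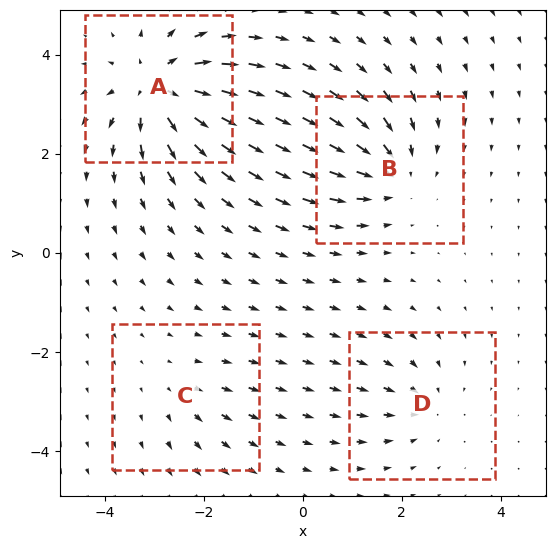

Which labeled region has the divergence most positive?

A

Divergence at each region's feature centre — A: about +7, B: about -5, C: about +2, D: about -3. Region A is most positive.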